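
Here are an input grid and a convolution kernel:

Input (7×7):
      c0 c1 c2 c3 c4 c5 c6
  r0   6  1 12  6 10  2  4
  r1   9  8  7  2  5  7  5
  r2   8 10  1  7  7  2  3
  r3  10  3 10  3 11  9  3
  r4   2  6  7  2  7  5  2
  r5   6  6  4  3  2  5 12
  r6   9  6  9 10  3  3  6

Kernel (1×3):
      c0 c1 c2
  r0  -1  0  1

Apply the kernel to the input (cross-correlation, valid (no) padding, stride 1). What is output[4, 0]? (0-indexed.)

5

The receptive field on the input at this output position is [2 6 7]. Elementwise product with the kernel and sum: 2·-1 + 7·1.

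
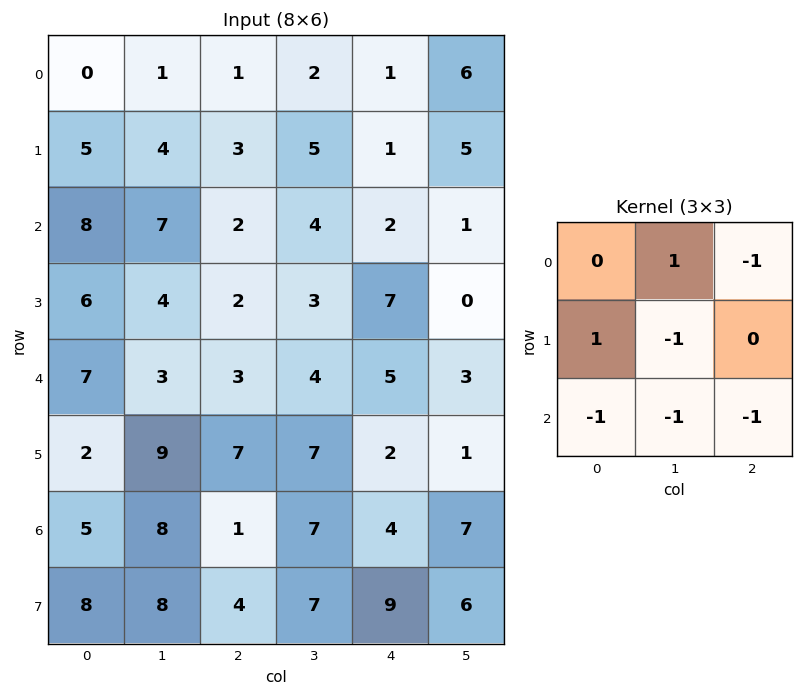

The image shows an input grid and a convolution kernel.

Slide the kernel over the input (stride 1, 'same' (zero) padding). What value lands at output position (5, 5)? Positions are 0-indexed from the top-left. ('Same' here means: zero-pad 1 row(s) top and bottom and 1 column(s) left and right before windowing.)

The receptive field on the zero-padded input at this output position is [5 3 0 / 2 1 0 / 4 7 0]. Elementwise product with the kernel and sum: 3·1 + 0·-1 + 2·1 + 1·-1 + 4·-1 + 7·-1 + 0·-1.

-7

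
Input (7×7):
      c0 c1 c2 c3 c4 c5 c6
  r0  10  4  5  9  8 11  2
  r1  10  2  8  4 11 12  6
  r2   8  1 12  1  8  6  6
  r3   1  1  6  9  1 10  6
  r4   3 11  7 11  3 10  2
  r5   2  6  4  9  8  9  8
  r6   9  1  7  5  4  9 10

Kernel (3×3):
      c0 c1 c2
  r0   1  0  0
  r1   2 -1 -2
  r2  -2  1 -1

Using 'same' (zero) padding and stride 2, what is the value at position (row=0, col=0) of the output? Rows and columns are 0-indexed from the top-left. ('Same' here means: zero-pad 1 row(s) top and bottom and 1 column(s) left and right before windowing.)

-10

The receptive field on the zero-padded input at this output position is [0 0 0 / 0 10 4 / 0 10 2]. Elementwise product with the kernel and sum: 0·1 + 0·2 + 10·-1 + 4·-2 + 0·-2 + 10·1 + 2·-1.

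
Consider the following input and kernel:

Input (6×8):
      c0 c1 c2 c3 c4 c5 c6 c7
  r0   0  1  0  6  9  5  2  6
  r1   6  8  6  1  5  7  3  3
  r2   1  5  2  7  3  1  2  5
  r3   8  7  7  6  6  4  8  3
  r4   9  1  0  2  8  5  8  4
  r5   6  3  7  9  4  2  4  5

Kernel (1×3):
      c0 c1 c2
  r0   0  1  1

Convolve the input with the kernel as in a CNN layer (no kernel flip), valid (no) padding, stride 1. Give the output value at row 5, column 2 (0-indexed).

The receptive field on the input at this output position is [7 9 4]. Elementwise product with the kernel and sum: 9·1 + 4·1.

13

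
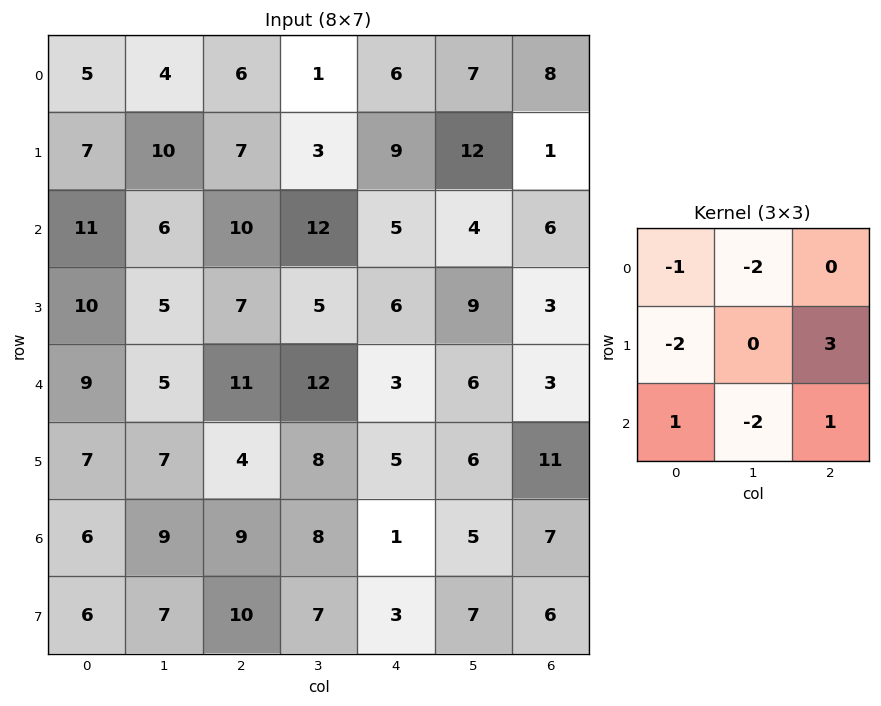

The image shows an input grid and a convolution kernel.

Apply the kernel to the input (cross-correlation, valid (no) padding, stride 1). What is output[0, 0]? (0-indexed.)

The receptive field on the input at this output position is [5 4 6 / 7 10 7 / 11 6 10]. Elementwise product with the kernel and sum: 5·-1 + 4·-2 + 7·-2 + 7·3 + 11·1 + 6·-2 + 10·1.

3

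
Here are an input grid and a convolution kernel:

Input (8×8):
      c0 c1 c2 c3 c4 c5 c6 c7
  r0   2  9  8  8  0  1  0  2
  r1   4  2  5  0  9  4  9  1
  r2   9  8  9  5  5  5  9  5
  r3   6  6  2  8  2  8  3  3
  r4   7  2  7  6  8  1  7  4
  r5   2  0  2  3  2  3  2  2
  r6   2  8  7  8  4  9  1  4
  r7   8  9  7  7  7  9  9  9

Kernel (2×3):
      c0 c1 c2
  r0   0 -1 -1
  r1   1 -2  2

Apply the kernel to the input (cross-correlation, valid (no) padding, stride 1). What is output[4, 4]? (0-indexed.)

-8

The receptive field on the input at this output position is [8 1 7 / 2 3 2]. Elementwise product with the kernel and sum: 1·-1 + 7·-1 + 2·1 + 3·-2 + 2·2.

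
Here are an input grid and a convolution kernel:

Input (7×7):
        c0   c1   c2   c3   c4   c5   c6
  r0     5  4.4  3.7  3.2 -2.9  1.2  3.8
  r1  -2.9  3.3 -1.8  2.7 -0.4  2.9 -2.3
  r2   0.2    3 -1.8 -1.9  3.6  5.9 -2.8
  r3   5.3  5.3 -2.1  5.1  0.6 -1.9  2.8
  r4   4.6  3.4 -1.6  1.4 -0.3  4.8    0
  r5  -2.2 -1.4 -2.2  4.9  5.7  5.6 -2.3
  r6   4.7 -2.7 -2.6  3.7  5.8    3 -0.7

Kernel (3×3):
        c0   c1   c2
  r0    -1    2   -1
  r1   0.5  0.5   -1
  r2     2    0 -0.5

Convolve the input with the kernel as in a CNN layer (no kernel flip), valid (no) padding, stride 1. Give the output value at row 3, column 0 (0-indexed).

9.7

The receptive field on the input at this output position is [5.3 5.3 -2.1 / 4.6 3.4 -1.6 / -2.2 -1.4 -2.2]. Elementwise product with the kernel and sum: 5.3·-1 + 5.3·2 + -2.1·-1 + 4.6·0.5 + 3.4·0.5 + -1.6·-1 + -2.2·2 + -2.2·-0.5.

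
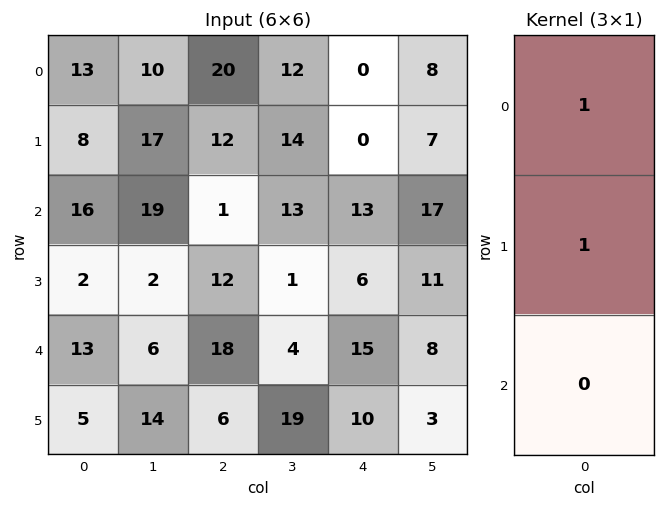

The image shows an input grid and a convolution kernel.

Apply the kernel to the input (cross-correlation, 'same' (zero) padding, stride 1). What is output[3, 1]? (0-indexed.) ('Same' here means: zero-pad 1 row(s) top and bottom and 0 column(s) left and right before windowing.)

21

The receptive field on the zero-padded input at this output position is [19 / 2 / 6]. Elementwise product with the kernel and sum: 19·1 + 2·1.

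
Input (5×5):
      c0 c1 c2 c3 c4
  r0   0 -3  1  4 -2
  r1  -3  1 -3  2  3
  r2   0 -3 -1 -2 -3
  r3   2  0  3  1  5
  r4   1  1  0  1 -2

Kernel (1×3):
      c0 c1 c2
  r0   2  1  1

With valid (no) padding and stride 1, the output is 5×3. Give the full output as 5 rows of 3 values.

Output[0,0]: The receptive field on the input at this output position is [0 -3 1]. Elementwise product with the kernel and sum: 0·2 + -3·1 + 1·1.
Output[0,1]: The receptive field on the input at this output position is [-3 1 4]. Elementwise product with the kernel and sum: -3·2 + 1·1 + 4·1.

-2 -1 4
-8 1 -1
-4 -9 -7
7 4 12
3 3 -1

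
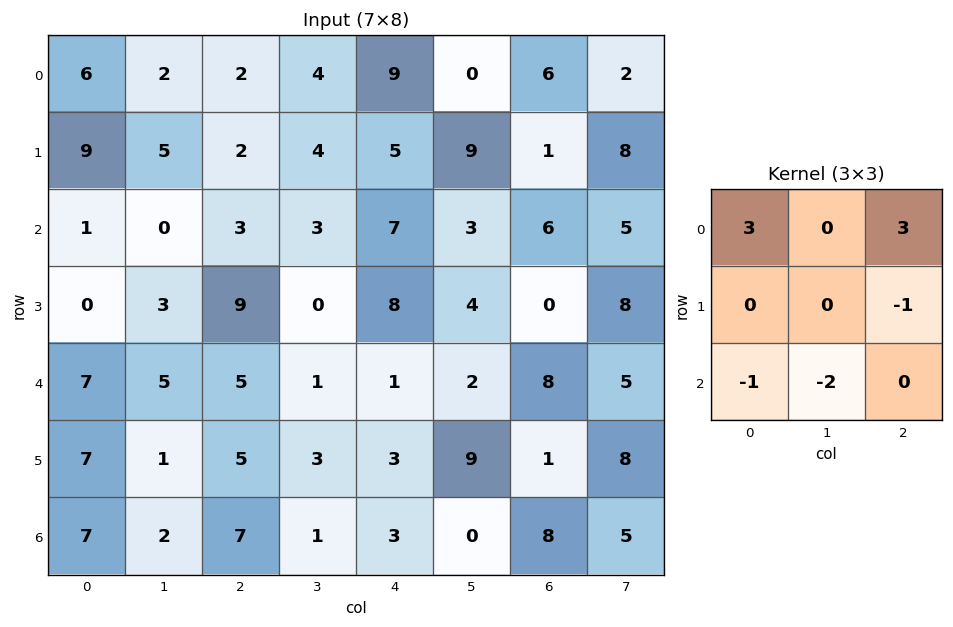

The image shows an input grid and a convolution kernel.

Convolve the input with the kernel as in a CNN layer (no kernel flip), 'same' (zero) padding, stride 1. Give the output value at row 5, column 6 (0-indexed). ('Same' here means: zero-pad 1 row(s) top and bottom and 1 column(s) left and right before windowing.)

-3

The receptive field on the zero-padded input at this output position is [2 8 5 / 9 1 8 / 0 8 5]. Elementwise product with the kernel and sum: 2·3 + 5·3 + 8·-1 + 0·-1 + 8·-2.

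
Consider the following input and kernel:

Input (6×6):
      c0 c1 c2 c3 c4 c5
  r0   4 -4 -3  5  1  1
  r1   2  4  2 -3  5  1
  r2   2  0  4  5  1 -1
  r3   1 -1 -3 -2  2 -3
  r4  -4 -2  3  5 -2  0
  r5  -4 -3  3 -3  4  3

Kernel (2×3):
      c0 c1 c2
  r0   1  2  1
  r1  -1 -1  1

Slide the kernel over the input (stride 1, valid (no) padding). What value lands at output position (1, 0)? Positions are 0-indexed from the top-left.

14

The receptive field on the input at this output position is [2 4 2 / 2 0 4]. Elementwise product with the kernel and sum: 2·1 + 4·2 + 2·1 + 2·-1 + 0·-1 + 4·1.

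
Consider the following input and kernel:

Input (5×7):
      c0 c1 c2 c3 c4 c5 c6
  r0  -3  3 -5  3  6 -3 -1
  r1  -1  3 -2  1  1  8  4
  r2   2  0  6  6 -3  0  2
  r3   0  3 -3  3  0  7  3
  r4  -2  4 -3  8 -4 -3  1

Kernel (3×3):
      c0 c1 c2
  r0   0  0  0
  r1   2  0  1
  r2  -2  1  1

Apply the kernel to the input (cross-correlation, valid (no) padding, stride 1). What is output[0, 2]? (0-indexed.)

-12

The receptive field on the input at this output position is [-5 3 6 / -2 1 1 / 6 6 -3]. Elementwise product with the kernel and sum: -2·2 + 1·1 + 6·-2 + 6·1 + -3·1.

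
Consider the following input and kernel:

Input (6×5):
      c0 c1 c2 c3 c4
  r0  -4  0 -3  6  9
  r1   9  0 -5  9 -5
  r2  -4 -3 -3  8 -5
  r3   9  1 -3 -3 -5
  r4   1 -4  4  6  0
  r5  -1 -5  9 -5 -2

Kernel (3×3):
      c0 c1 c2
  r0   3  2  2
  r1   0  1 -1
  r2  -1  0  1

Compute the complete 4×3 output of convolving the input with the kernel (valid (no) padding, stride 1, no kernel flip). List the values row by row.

Output[0,0]: The receptive field on the input at this output position is [-4 0 -3 / 9 0 -5 / -4 -3 -3]. Elementwise product with the kernel and sum: -4·3 + 0·2 + -3·2 + 0·1 + -5·-1 + -4·-1 + -3·1.
Output[0,1]: The receptive field on the input at this output position is [0 -3 6 / 0 -5 9 / -3 -3 8]. Elementwise product with the kernel and sum: 0·3 + -3·2 + 6·2 + -5·1 + 9·-1 + -3·-1 + 8·1.

-12 3 33
5 -7 4
-17 11 -5
25 -11 -30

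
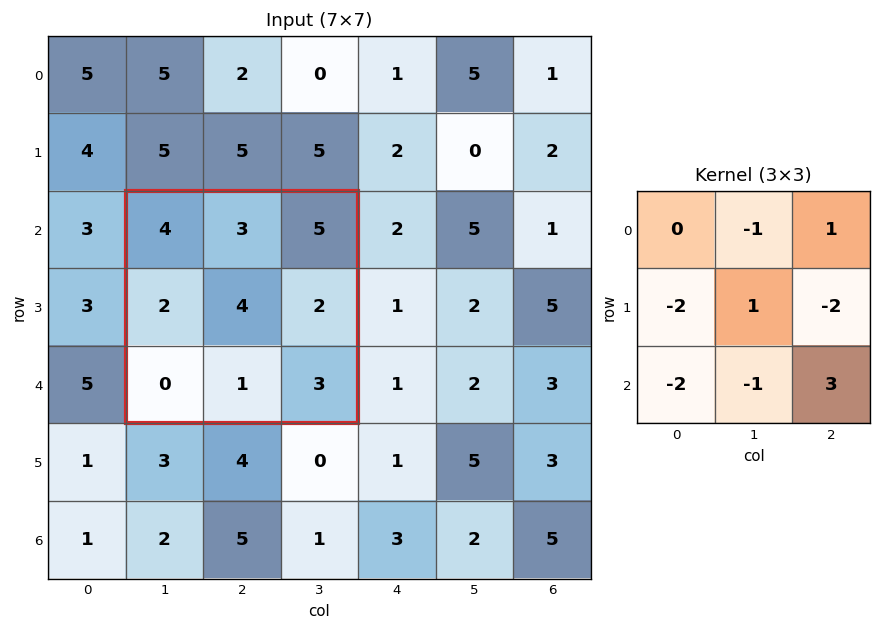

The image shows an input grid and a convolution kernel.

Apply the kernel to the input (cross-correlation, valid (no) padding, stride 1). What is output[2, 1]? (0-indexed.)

6

The receptive field on the input at this output position is [4 3 5 / 2 4 2 / 0 1 3]. Elementwise product with the kernel and sum: 3·-1 + 5·1 + 2·-2 + 4·1 + 2·-2 + 0·-2 + 1·-1 + 3·3.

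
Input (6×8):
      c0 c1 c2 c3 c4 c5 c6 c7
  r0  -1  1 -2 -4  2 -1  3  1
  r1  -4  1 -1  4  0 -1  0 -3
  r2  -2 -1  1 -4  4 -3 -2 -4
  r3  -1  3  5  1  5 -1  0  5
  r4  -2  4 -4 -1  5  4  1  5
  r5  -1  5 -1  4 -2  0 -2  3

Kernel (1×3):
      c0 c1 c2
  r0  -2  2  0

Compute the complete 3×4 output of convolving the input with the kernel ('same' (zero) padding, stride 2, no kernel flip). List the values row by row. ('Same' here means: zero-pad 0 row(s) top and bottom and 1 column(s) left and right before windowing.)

Output[0,0]: The receptive field on the zero-padded input at this output position is [0 -1 1]. Elementwise product with the kernel and sum: 0·-2 + -1·2.

-2 -6 12 8
-4 4 16 2
-4 -16 12 -6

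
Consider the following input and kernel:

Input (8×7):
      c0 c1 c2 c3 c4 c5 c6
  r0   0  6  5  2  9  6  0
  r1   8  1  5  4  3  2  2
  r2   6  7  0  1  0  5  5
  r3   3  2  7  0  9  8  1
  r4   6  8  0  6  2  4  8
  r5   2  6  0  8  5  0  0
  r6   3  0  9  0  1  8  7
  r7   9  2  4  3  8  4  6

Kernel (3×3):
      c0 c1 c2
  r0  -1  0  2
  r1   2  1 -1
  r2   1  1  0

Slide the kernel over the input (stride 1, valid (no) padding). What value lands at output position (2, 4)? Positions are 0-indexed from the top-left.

The receptive field on the input at this output position is [0 5 5 / 9 8 1 / 2 4 8]. Elementwise product with the kernel and sum: 0·-1 + 5·2 + 9·2 + 8·1 + 1·-1 + 2·1 + 4·1.

41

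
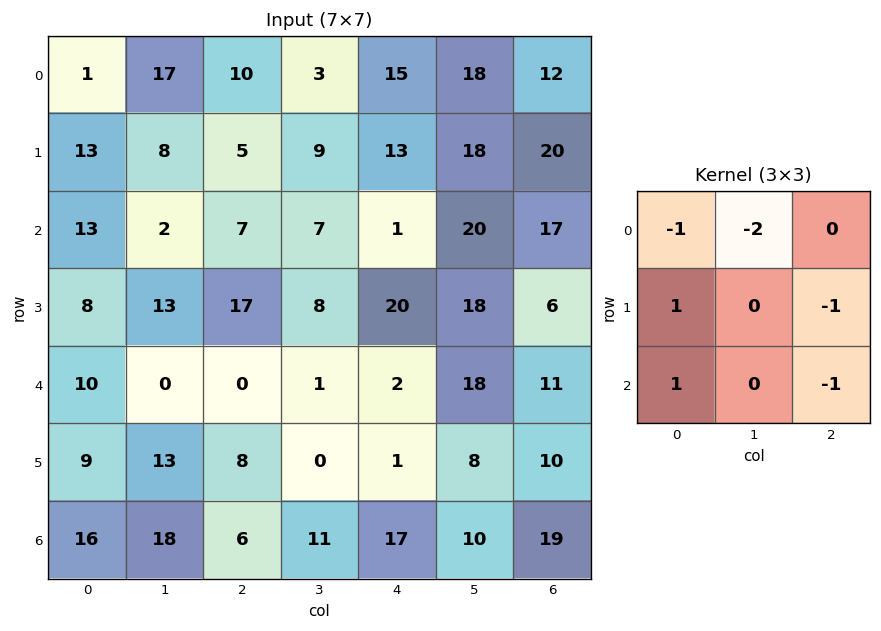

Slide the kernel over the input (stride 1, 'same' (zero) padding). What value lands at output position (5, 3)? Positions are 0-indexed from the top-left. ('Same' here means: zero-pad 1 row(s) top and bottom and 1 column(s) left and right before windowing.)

The receptive field on the zero-padded input at this output position is [0 1 2 / 8 0 1 / 6 11 17]. Elementwise product with the kernel and sum: 0·-1 + 1·-2 + 8·1 + 1·-1 + 6·1 + 17·-1.

-6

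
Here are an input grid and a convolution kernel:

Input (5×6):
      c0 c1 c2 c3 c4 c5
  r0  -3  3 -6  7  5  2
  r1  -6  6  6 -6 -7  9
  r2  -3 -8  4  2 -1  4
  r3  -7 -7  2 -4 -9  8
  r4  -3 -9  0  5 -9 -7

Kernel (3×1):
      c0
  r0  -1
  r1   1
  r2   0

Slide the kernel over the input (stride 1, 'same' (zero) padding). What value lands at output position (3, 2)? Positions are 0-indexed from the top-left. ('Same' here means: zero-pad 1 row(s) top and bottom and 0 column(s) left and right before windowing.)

The receptive field on the zero-padded input at this output position is [4 / 2 / 0]. Elementwise product with the kernel and sum: 4·-1 + 2·1.

-2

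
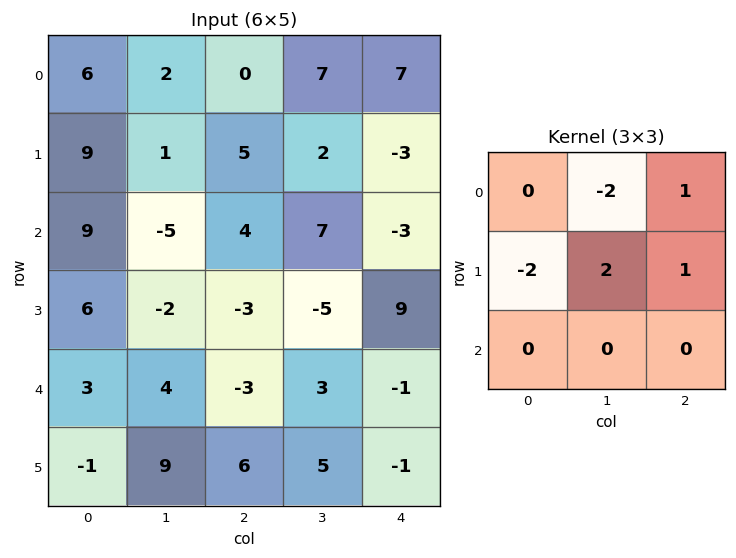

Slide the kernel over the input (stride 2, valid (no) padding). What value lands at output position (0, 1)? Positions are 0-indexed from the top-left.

The receptive field on the input at this output position is [0 7 7 / 5 2 -3 / 4 7 -3]. Elementwise product with the kernel and sum: 7·-2 + 7·1 + 5·-2 + 2·2 + -3·1.

-16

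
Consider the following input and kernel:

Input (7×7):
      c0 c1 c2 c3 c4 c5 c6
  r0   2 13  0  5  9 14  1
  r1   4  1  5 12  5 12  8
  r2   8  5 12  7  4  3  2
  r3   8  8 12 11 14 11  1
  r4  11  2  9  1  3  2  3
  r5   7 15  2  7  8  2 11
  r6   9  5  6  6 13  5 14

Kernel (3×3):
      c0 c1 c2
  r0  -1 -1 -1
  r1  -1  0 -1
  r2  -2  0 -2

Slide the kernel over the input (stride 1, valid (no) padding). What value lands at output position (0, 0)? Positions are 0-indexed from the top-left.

The receptive field on the input at this output position is [2 13 0 / 4 1 5 / 8 5 12]. Elementwise product with the kernel and sum: 2·-1 + 13·-1 + 0·-1 + 4·-1 + 5·-1 + 8·-2 + 12·-2.

-64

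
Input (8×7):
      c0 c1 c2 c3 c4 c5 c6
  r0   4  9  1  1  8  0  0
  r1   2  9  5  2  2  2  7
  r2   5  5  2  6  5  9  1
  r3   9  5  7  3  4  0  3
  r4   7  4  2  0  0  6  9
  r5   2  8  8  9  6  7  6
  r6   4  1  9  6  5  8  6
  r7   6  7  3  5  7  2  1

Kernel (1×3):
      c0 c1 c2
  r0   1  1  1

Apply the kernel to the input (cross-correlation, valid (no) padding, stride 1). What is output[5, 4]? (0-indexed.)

19

The receptive field on the input at this output position is [6 7 6]. Elementwise product with the kernel and sum: 6·1 + 7·1 + 6·1.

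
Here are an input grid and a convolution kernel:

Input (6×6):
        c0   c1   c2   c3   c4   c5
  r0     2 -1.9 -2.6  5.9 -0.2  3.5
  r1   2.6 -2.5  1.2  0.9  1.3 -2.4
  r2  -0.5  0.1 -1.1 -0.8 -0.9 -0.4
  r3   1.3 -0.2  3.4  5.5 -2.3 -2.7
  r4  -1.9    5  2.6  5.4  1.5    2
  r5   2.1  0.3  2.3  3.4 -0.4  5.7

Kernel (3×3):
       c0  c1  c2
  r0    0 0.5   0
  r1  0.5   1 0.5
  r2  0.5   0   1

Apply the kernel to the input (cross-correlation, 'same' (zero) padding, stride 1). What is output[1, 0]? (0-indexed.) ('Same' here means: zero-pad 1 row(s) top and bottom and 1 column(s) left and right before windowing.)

The receptive field on the zero-padded input at this output position is [0 2 -1.9 / 0 2.6 -2.5 / 0 -0.5 0.1]. Elementwise product with the kernel and sum: 2·0.5 + 0·0.5 + 2.6·1 + -2.5·0.5 + 0·0.5 + 0.1·1.

2.45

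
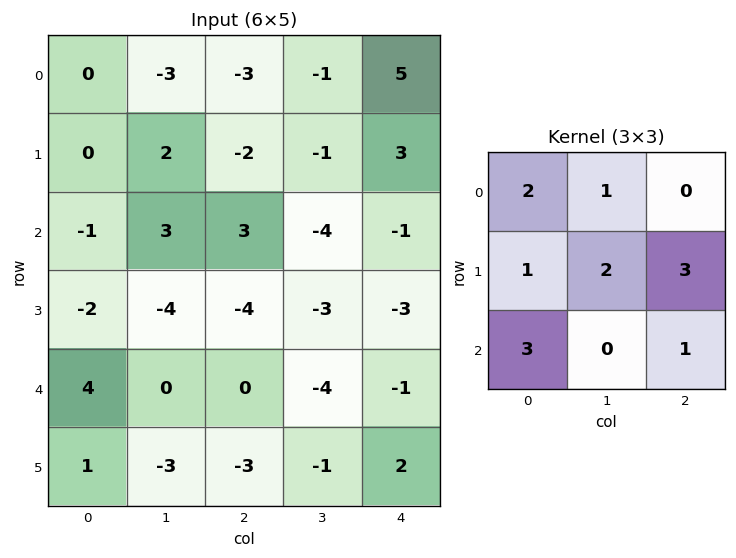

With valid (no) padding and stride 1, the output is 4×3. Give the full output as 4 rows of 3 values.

Output[0,0]: The receptive field on the input at this output position is [0 -3 -3 / 0 2 -2 / -1 3 3]. Elementwise product with the kernel and sum: 0·2 + -3·1 + 0·1 + 2·2 + -2·3 + -1·3 + 3·1.

-5 -9 6
6 -16 -28
-9 -16 -18
-4 -34 -29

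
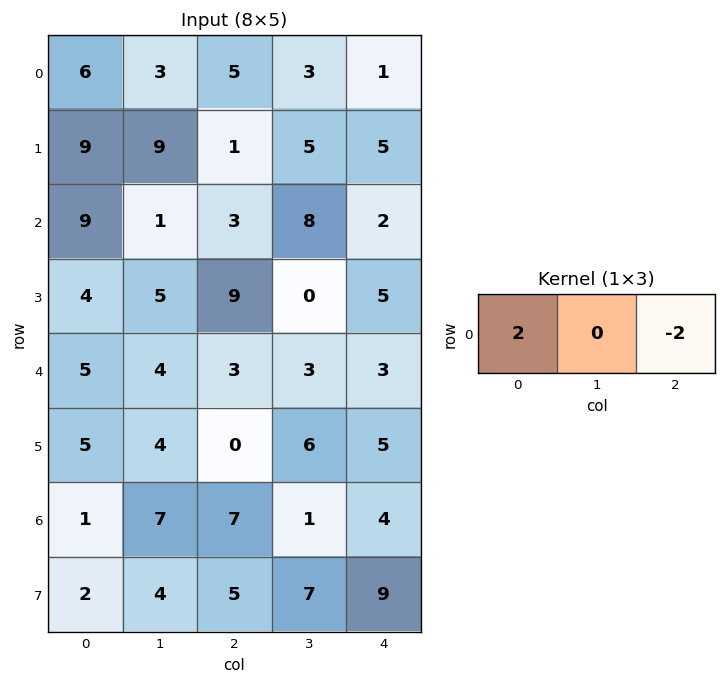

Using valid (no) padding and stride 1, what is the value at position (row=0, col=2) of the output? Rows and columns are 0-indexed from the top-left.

8

The receptive field on the input at this output position is [5 3 1]. Elementwise product with the kernel and sum: 5·2 + 1·-2.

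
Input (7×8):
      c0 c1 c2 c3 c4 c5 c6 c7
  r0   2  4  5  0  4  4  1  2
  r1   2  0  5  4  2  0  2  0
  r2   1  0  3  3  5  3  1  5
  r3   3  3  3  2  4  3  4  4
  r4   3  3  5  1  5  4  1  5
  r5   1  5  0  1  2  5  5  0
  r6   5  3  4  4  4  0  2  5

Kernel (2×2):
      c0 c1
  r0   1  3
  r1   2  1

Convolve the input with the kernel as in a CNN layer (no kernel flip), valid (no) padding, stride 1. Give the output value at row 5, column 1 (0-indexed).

15

The receptive field on the input at this output position is [5 0 / 3 4]. Elementwise product with the kernel and sum: 5·1 + 0·3 + 3·2 + 4·1.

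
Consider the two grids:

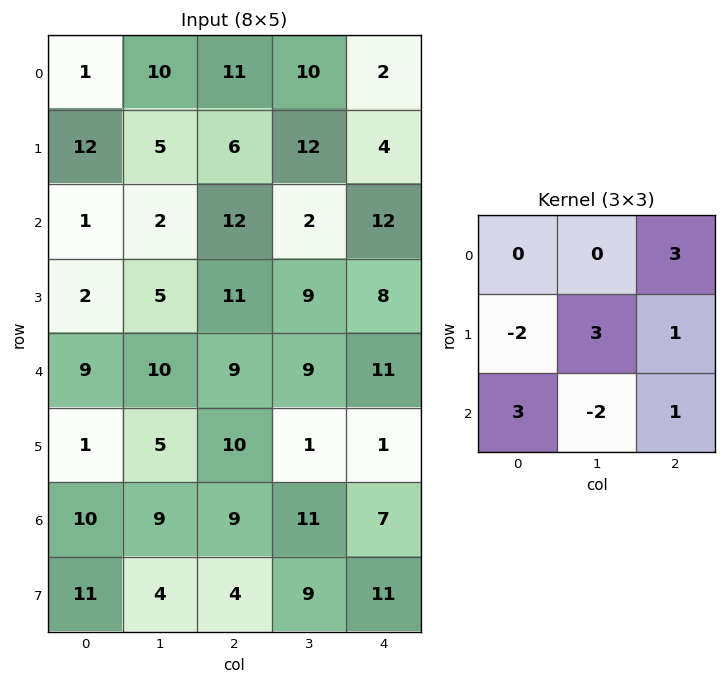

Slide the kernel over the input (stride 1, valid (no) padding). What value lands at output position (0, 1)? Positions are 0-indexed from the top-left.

34

The receptive field on the input at this output position is [10 11 10 / 5 6 12 / 2 12 2]. Elementwise product with the kernel and sum: 10·3 + 5·-2 + 6·3 + 12·1 + 2·3 + 12·-2 + 2·1.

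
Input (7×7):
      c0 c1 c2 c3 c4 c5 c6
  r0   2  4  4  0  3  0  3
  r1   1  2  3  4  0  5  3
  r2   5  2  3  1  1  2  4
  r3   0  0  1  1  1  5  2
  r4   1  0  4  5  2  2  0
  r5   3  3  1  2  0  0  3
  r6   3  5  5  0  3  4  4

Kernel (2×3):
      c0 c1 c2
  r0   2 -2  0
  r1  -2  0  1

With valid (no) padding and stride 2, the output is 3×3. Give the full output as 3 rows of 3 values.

Output[0,0]: The receptive field on the input at this output position is [2 4 4 / 1 2 3]. Elementwise product with the kernel and sum: 2·2 + 4·-2 + 1·-2 + 3·1.

-3 2 9
7 3 -2
-3 -4 3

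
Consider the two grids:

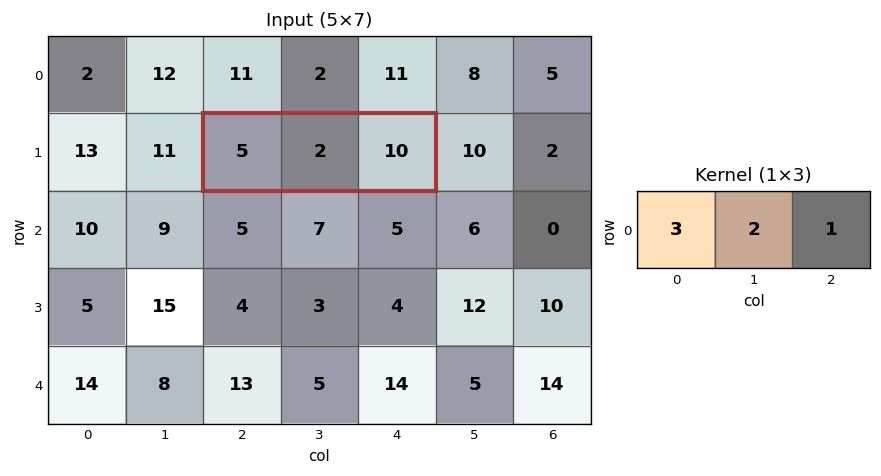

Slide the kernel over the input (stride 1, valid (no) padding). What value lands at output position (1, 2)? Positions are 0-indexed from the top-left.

The receptive field on the input at this output position is [5 2 10]. Elementwise product with the kernel and sum: 5·3 + 2·2 + 10·1.

29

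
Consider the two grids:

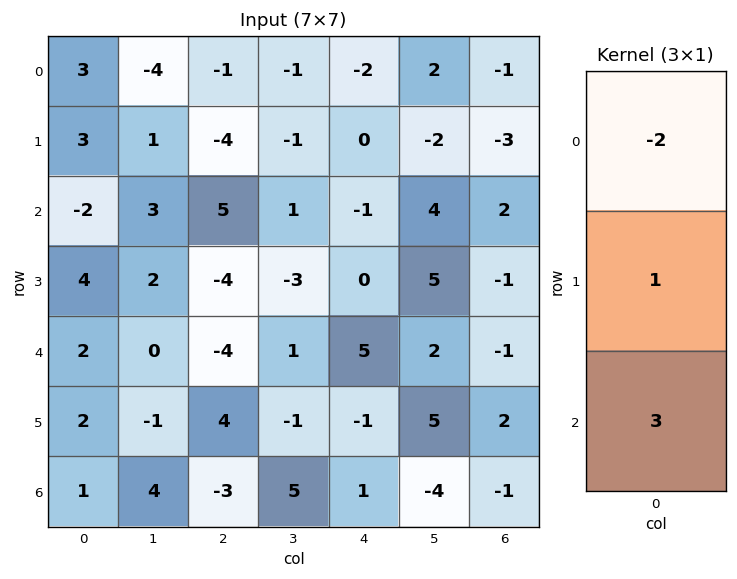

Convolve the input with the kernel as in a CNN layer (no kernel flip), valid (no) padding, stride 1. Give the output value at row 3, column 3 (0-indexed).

The receptive field on the input at this output position is [-3 / 1 / -1]. Elementwise product with the kernel and sum: -3·-2 + 1·1 + -1·3.

4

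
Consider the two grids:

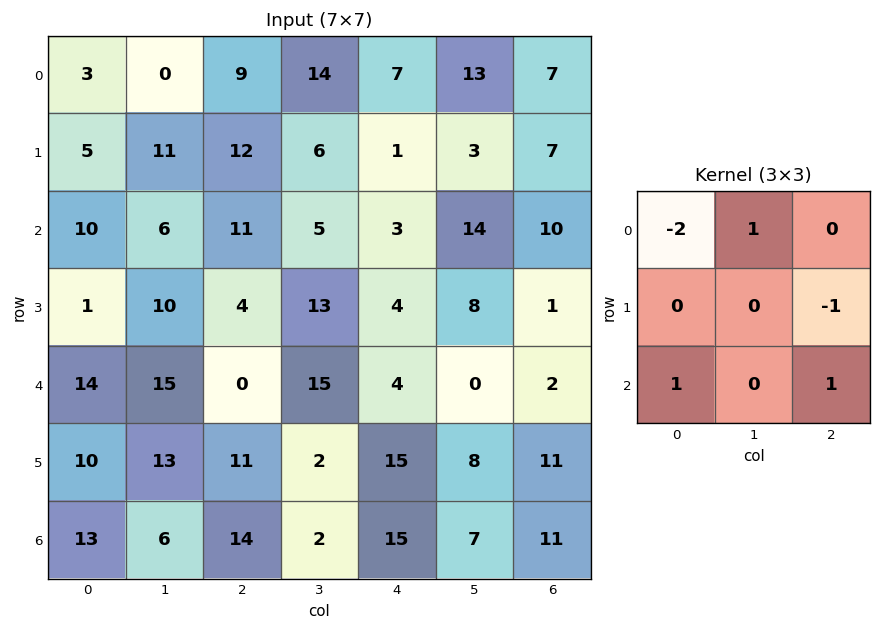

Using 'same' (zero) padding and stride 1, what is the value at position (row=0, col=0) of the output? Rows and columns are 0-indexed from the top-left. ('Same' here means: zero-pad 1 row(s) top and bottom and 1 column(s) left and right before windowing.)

11

The receptive field on the zero-padded input at this output position is [0 0 0 / 0 3 0 / 0 5 11]. Elementwise product with the kernel and sum: 0·-2 + 0·1 + 0·-1 + 0·1 + 11·1.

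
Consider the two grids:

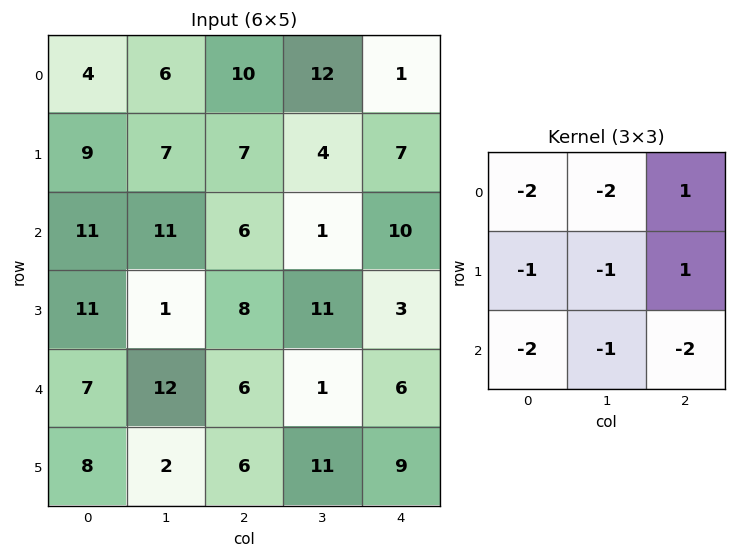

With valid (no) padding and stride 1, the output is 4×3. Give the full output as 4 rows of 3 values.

-64 -60 -80
-80 -72 -45
-80 -63 -45
-59 -56 -77

Output[0,0]: The receptive field on the input at this output position is [4 6 10 / 9 7 7 / 11 11 6]. Elementwise product with the kernel and sum: 4·-2 + 6·-2 + 10·1 + 9·-1 + 7·-1 + 7·1 + 11·-2 + 11·-1 + 6·-2.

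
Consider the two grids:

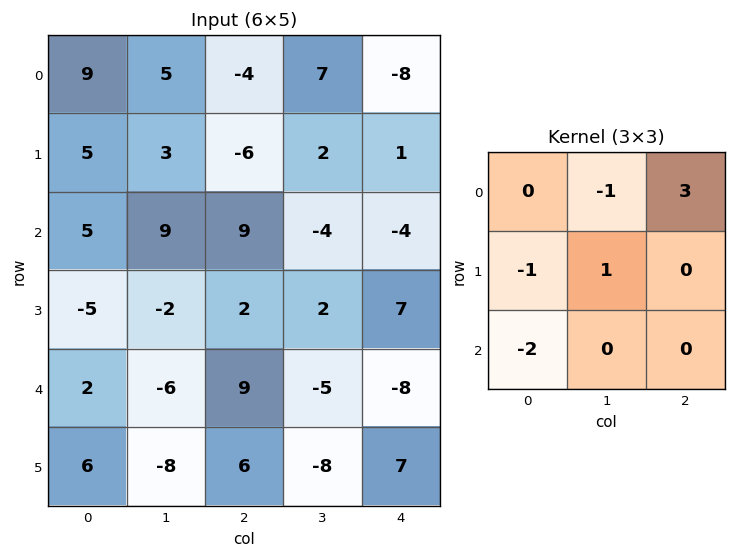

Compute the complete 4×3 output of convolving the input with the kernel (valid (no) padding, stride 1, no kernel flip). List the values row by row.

Output[0,0]: The receptive field on the input at this output position is [9 5 -4 / 5 3 -6 / 5 9 9]. Elementwise product with the kernel and sum: 5·-1 + -4·3 + 5·-1 + 3·1 + 5·-2.
Output[0,1]: The receptive field on the input at this output position is [5 -4 7 / 3 -6 2 / 9 9 -4]. Elementwise product with the kernel and sum: -4·-1 + 7·3 + 3·-1 + -6·1 + 9·-2.

-29 -2 -41
-7 16 -16
17 -5 -26
-12 35 -7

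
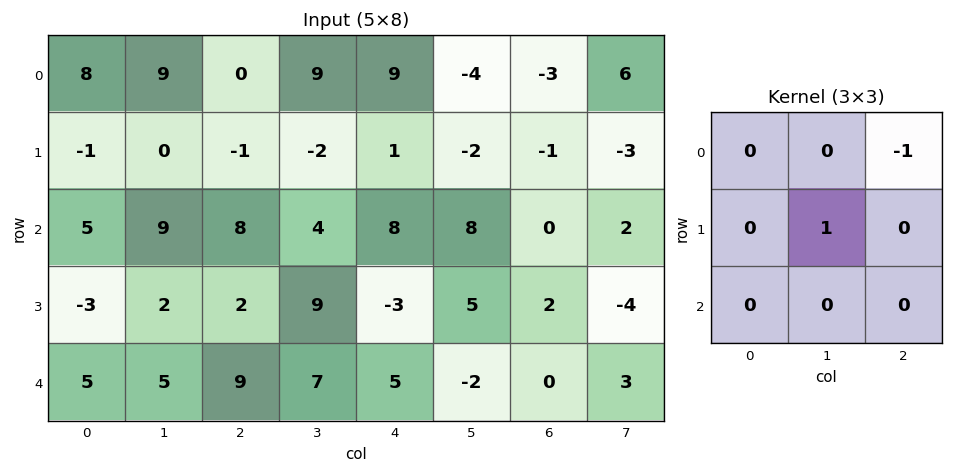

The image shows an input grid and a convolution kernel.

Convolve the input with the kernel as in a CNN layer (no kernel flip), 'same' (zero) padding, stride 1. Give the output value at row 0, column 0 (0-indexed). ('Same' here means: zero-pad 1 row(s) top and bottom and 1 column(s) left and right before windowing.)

The receptive field on the zero-padded input at this output position is [0 0 0 / 0 8 9 / 0 -1 0]. Elementwise product with the kernel and sum: 0·-1 + 8·1.

8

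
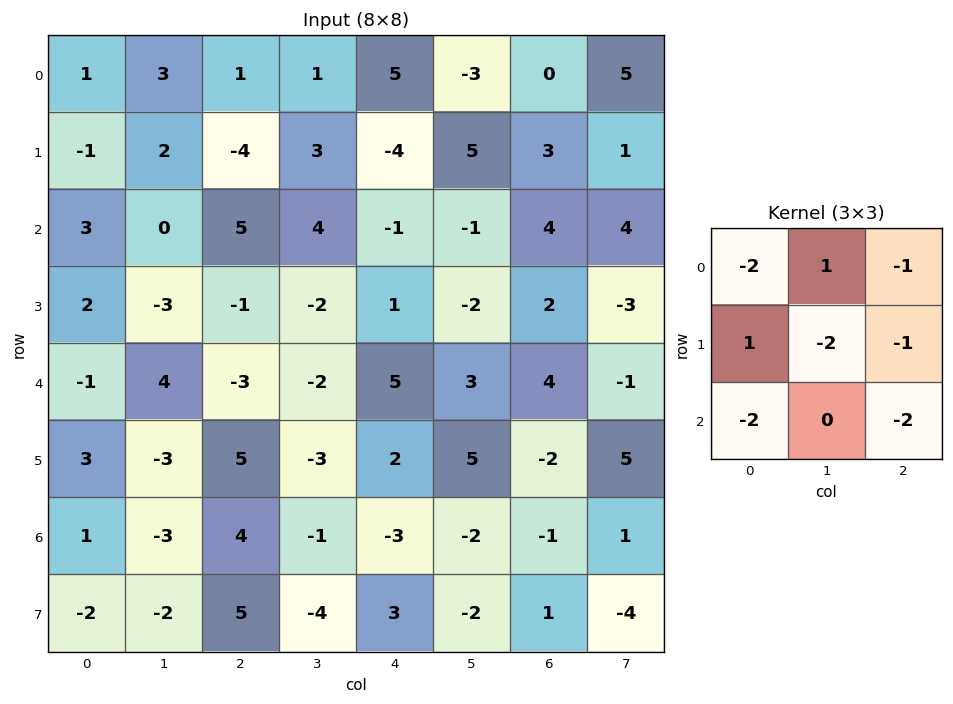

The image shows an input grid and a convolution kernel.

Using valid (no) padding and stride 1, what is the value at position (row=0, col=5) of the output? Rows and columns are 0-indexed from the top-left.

-7

The receptive field on the input at this output position is [-3 0 5 / 5 3 1 / -1 4 4]. Elementwise product with the kernel and sum: -3·-2 + 0·1 + 5·-1 + 5·1 + 3·-2 + 1·-1 + -1·-2 + 4·-2.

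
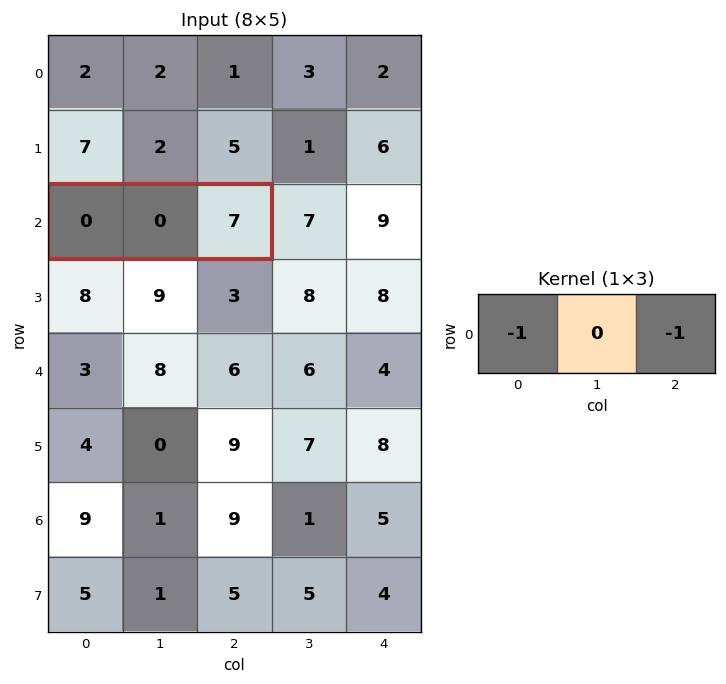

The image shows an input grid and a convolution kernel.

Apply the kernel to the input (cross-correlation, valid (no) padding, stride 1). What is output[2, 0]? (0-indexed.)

The receptive field on the input at this output position is [0 0 7]. Elementwise product with the kernel and sum: 0·-1 + 7·-1.

-7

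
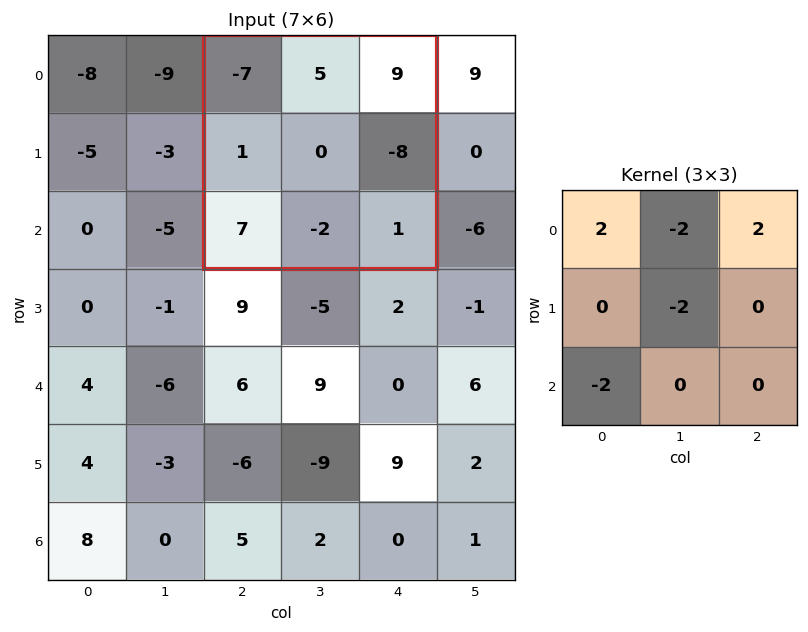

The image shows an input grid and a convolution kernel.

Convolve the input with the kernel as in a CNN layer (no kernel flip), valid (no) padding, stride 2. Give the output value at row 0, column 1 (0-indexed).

The receptive field on the input at this output position is [-7 5 9 / 1 0 -8 / 7 -2 1]. Elementwise product with the kernel and sum: -7·2 + 5·-2 + 9·2 + 0·-2 + 7·-2.

-20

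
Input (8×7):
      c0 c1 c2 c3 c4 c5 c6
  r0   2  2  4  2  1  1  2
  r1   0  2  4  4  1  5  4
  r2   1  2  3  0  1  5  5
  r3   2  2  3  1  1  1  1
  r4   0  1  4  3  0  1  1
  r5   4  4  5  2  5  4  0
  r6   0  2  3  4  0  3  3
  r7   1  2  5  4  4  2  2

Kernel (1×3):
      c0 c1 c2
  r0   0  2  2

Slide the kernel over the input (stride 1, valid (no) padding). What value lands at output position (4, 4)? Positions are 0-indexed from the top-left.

The receptive field on the input at this output position is [0 1 1]. Elementwise product with the kernel and sum: 1·2 + 1·2.

4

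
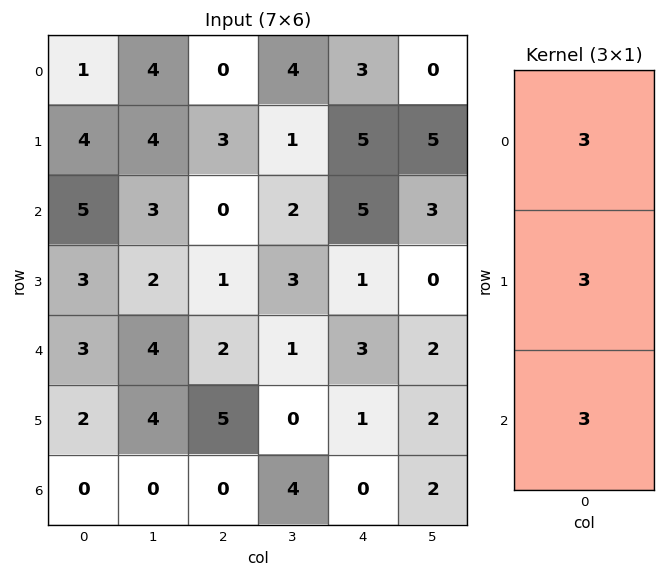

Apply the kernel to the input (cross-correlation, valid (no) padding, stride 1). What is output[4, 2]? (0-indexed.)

The receptive field on the input at this output position is [2 / 5 / 0]. Elementwise product with the kernel and sum: 2·3 + 5·3 + 0·3.

21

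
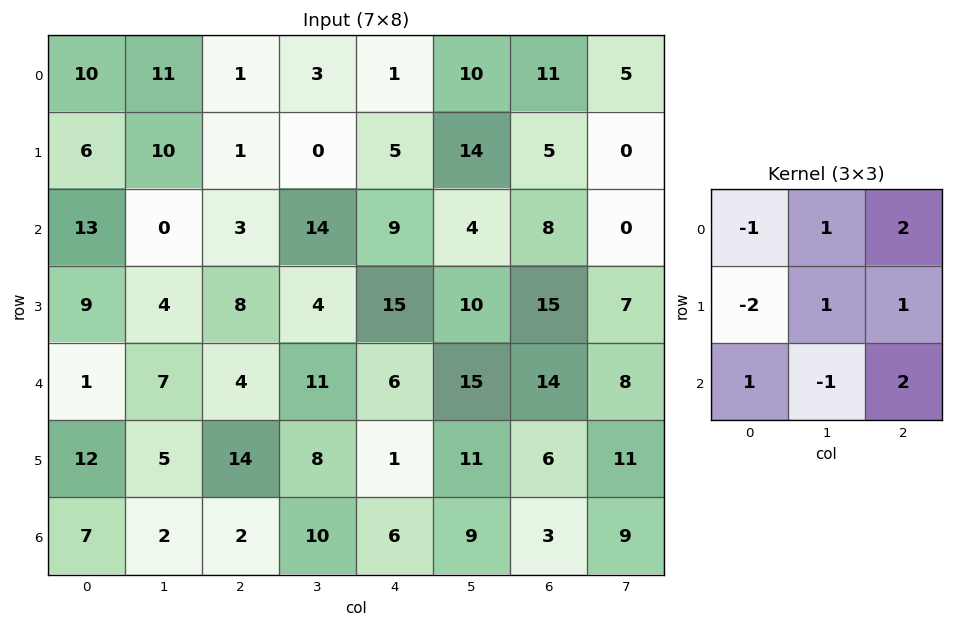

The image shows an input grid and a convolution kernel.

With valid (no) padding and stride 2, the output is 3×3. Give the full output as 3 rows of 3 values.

Output[0,0]: The receptive field on the input at this output position is [10 11 1 / 6 10 1 / 13 0 3]. Elementwise product with the kernel and sum: 10·-1 + 11·1 + 1·2 + 6·-2 + 10·1 + 1·1 + 13·1 + 0·-1 + 3·2.
Output[0,1]: The receptive field on the input at this output position is [1 3 1 / 1 0 5 / 3 14 9]. Elementwise product with the kernel and sum: 1·-1 + 3·1 + 1·2 + 1·-2 + 0·1 + 5·1 + 3·1 + 14·-1 + 9·2.

21 14 61
-11 37 25
18 4 55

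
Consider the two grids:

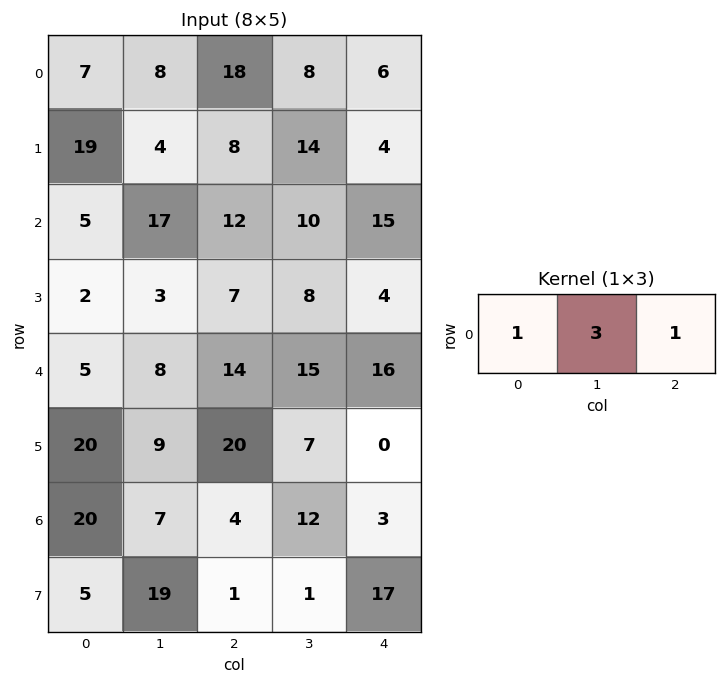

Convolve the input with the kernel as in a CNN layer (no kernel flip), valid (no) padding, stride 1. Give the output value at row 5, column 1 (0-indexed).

The receptive field on the input at this output position is [9 20 7]. Elementwise product with the kernel and sum: 9·1 + 20·3 + 7·1.

76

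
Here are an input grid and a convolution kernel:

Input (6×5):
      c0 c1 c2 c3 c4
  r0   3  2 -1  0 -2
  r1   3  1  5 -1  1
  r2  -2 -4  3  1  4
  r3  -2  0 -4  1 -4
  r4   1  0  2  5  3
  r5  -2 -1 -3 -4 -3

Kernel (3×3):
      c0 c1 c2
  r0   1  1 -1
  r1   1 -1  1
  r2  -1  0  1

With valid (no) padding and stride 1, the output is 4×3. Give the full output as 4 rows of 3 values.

Output[0,0]: The receptive field on the input at this output position is [3 2 -1 / 3 1 5 / -2 -4 3]. Elementwise product with the kernel and sum: 3·1 + 2·1 + -1·-1 + 3·1 + 1·-1 + 5·1 + -2·-1 + 3·1.

18 1 9
2 2 9
-14 8 -8
4 -5 1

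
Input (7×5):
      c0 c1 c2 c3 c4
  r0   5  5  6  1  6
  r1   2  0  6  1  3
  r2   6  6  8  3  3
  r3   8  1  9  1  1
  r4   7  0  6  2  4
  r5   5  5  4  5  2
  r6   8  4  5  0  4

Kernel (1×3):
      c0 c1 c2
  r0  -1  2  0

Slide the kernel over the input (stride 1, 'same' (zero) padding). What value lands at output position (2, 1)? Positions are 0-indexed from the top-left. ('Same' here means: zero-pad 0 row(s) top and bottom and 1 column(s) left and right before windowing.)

The receptive field on the zero-padded input at this output position is [6 6 8]. Elementwise product with the kernel and sum: 6·-1 + 6·2.

6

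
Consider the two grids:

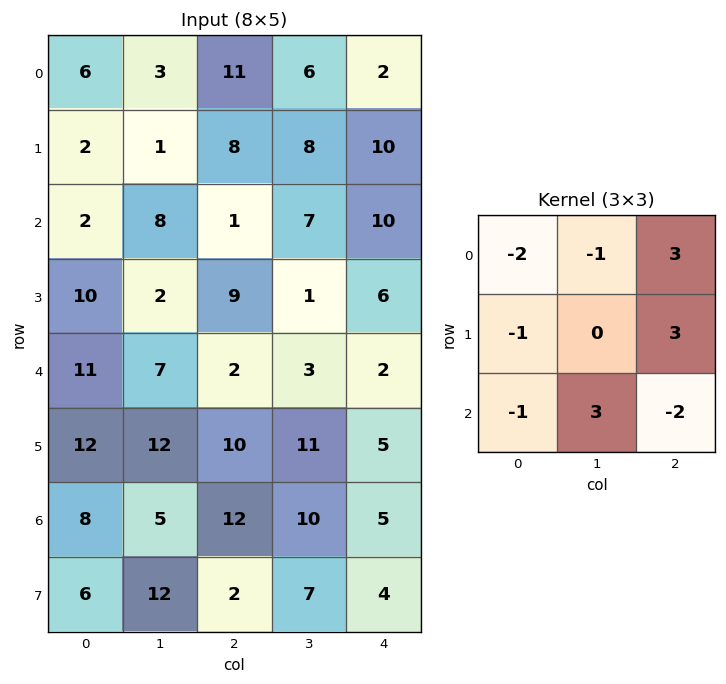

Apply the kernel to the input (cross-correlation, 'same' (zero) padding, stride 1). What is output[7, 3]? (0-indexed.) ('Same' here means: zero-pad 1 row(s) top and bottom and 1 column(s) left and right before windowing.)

The receptive field on the zero-padded input at this output position is [12 10 5 / 2 7 4 / 0 0 0]. Elementwise product with the kernel and sum: 12·-2 + 10·-1 + 5·3 + 2·-1 + 4·3 + 0·-1 + 0·3 + 0·-2.

-9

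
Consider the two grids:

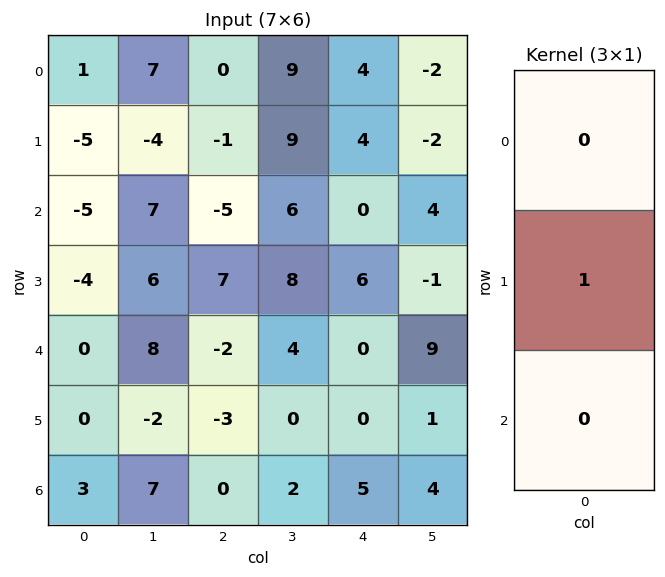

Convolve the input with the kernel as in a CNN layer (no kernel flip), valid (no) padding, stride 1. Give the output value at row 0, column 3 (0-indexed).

The receptive field on the input at this output position is [9 / 9 / 6]. Elementwise product with the kernel and sum: 9·1.

9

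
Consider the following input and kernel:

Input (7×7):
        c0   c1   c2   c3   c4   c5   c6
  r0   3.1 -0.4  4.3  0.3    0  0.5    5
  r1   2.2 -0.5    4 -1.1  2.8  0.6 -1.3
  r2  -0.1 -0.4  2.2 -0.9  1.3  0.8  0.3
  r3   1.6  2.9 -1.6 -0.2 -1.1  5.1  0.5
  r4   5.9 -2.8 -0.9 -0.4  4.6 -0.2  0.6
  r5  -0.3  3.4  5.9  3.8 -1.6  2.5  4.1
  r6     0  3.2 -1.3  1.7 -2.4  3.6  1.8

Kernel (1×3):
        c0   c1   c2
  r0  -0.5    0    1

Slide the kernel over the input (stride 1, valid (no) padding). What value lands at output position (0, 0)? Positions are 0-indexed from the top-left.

The receptive field on the input at this output position is [3.1 -0.4 4.3]. Elementwise product with the kernel and sum: 3.1·-0.5 + 4.3·1.

2.75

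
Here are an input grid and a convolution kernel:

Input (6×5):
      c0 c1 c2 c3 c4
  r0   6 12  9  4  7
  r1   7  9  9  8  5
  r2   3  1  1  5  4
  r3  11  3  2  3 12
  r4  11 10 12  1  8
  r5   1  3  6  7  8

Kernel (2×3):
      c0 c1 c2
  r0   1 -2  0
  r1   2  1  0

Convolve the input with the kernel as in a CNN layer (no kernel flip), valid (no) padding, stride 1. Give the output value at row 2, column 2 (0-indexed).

The receptive field on the input at this output position is [1 5 4 / 2 3 12]. Elementwise product with the kernel and sum: 1·1 + 5·-2 + 2·2 + 3·1.

-2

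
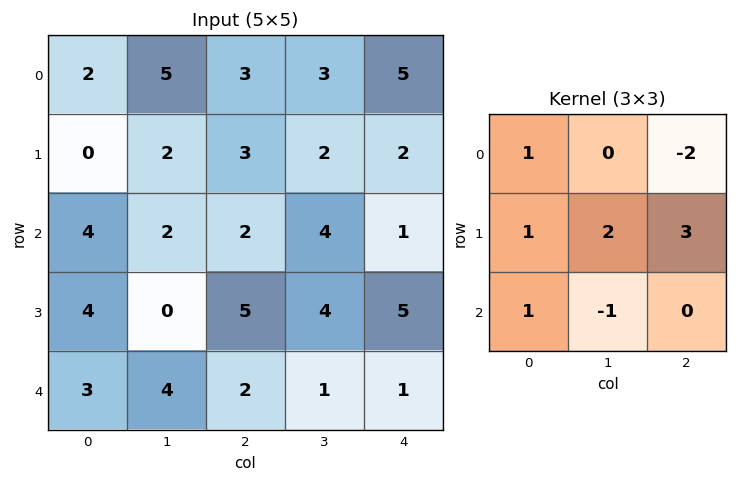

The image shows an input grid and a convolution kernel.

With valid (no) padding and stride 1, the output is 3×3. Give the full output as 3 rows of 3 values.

11 13 4
12 11 13
18 18 29

Output[0,0]: The receptive field on the input at this output position is [2 5 3 / 0 2 3 / 4 2 2]. Elementwise product with the kernel and sum: 2·1 + 3·-2 + 0·1 + 2·2 + 3·3 + 4·1 + 2·-1.
Output[0,1]: The receptive field on the input at this output position is [5 3 3 / 2 3 2 / 2 2 4]. Elementwise product with the kernel and sum: 5·1 + 3·-2 + 2·1 + 3·2 + 2·3 + 2·1 + 2·-1.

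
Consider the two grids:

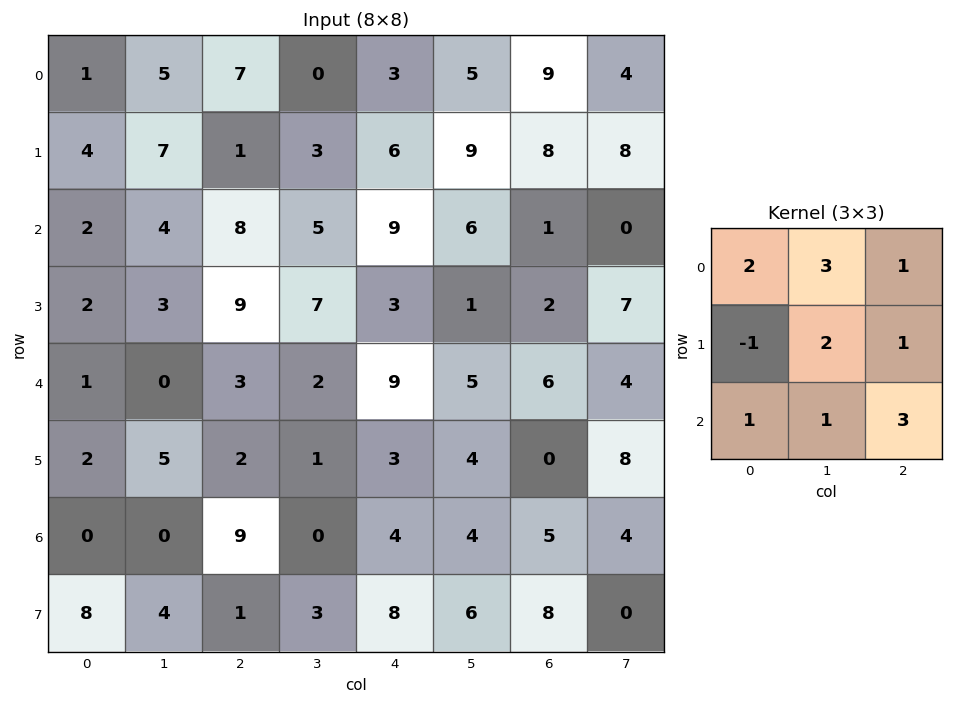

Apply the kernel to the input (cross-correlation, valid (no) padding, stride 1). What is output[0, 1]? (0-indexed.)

The receptive field on the input at this output position is [5 7 0 / 7 1 3 / 4 8 5]. Elementwise product with the kernel and sum: 5·2 + 7·3 + 0·1 + 7·-1 + 1·2 + 3·1 + 4·1 + 8·1 + 5·3.

56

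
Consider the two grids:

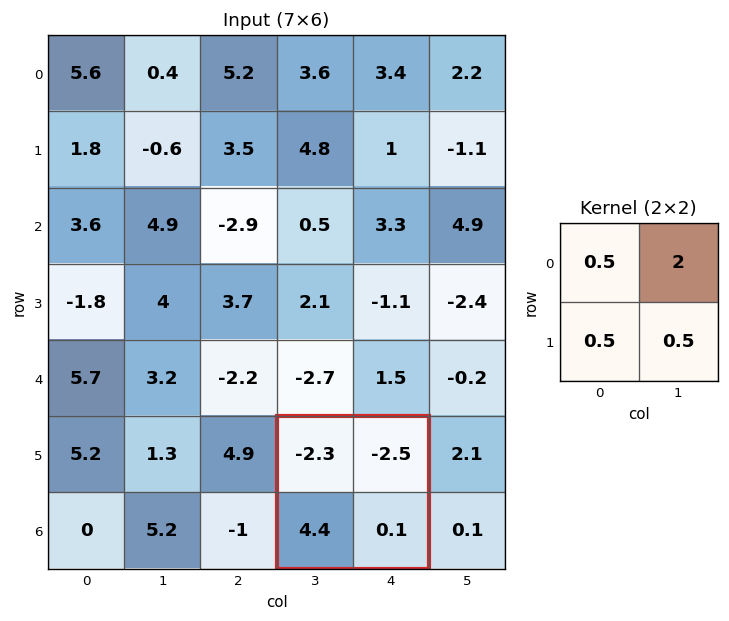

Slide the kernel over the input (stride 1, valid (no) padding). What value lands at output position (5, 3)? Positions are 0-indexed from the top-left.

The receptive field on the input at this output position is [-2.3 -2.5 / 4.4 0.1]. Elementwise product with the kernel and sum: -2.3·0.5 + -2.5·2 + 4.4·0.5 + 0.1·0.5.

-3.9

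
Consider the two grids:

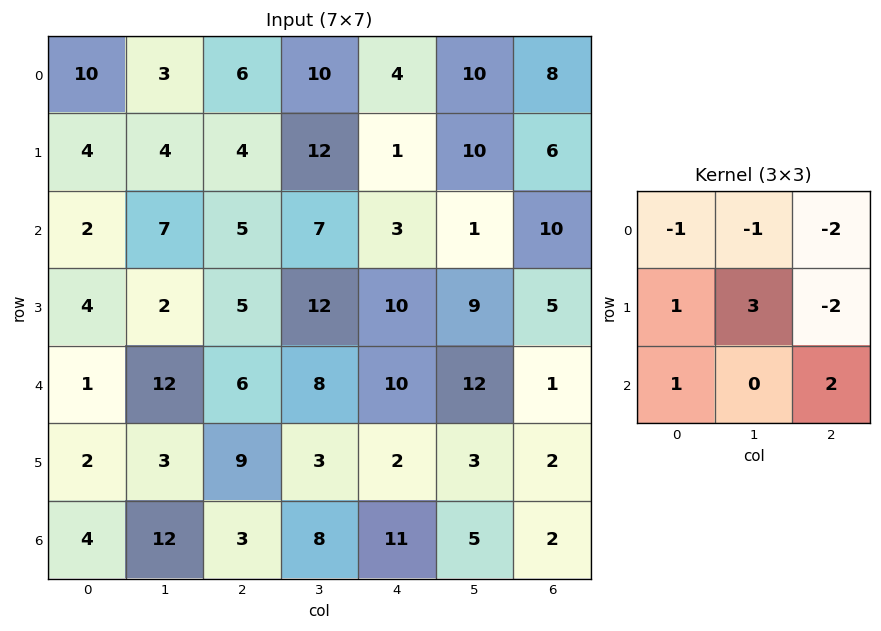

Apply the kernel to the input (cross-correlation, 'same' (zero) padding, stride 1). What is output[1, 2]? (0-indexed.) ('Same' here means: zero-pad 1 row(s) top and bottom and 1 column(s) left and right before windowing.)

The receptive field on the zero-padded input at this output position is [3 6 10 / 4 4 12 / 7 5 7]. Elementwise product with the kernel and sum: 3·-1 + 6·-1 + 10·-2 + 4·1 + 4·3 + 12·-2 + 7·1 + 7·2.

-16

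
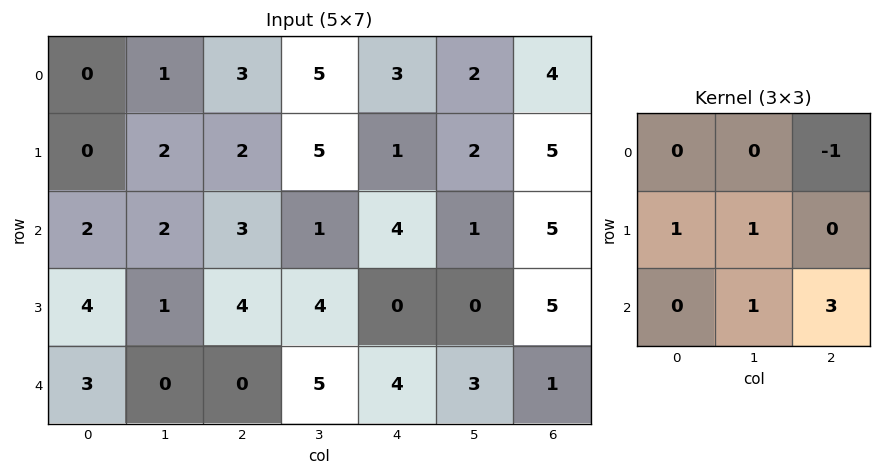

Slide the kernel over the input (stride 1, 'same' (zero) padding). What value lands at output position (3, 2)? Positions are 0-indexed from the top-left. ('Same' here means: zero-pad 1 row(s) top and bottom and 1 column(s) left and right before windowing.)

The receptive field on the zero-padded input at this output position is [2 3 1 / 1 4 4 / 0 0 5]. Elementwise product with the kernel and sum: 1·-1 + 1·1 + 4·1 + 0·1 + 5·3.

19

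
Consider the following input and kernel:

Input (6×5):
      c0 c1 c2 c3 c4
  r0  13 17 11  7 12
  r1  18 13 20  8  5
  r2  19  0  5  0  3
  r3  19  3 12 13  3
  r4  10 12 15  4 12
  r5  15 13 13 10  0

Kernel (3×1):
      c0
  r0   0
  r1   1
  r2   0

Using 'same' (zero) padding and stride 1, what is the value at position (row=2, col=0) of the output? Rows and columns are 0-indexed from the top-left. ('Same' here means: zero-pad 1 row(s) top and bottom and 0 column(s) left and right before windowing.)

19

The receptive field on the zero-padded input at this output position is [18 / 19 / 19]. Elementwise product with the kernel and sum: 19·1.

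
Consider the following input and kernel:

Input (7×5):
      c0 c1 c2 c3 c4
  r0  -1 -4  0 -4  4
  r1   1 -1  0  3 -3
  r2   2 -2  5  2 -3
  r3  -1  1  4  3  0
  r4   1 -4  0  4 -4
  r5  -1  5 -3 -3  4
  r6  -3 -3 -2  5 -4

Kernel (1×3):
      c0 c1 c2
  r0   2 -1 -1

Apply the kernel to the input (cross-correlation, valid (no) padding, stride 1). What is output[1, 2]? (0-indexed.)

0

The receptive field on the input at this output position is [0 3 -3]. Elementwise product with the kernel and sum: 0·2 + 3·-1 + -3·-1.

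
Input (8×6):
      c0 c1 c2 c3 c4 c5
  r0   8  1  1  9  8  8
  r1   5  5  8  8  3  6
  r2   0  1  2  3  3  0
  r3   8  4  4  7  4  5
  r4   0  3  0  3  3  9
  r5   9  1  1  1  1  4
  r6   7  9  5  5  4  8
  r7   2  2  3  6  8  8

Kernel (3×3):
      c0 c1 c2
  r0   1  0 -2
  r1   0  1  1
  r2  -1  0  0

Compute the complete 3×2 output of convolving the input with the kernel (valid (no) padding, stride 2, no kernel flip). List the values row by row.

19 -6
4 7
-5 -9

Output[0,0]: The receptive field on the input at this output position is [8 1 1 / 5 5 8 / 0 1 2]. Elementwise product with the kernel and sum: 8·1 + 1·-2 + 5·1 + 8·1 + 0·-1.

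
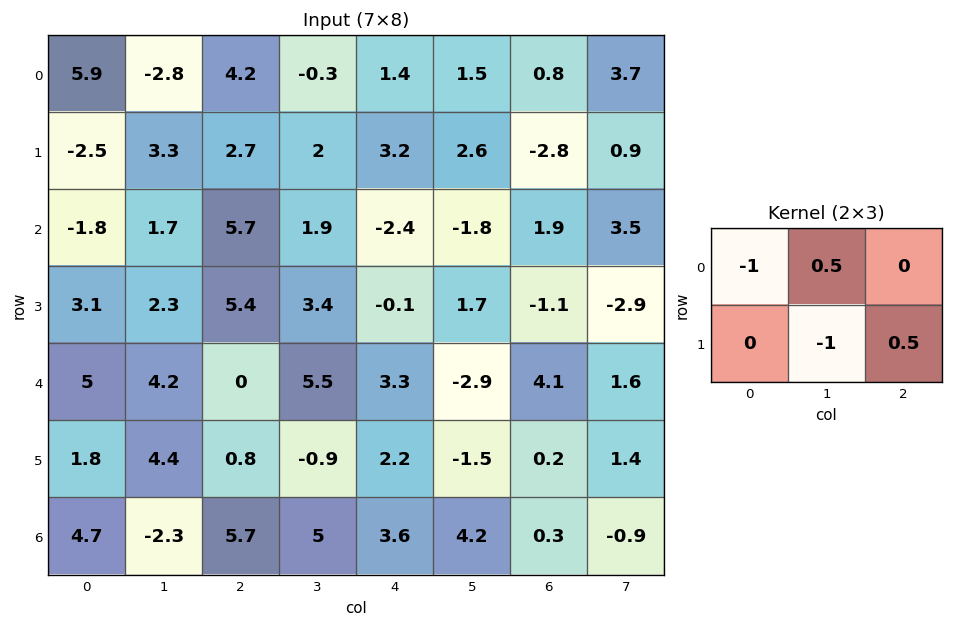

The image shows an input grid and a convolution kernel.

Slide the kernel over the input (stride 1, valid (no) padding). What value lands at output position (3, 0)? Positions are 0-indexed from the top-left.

The receptive field on the input at this output position is [3.1 2.3 5.4 / 5 4.2 0]. Elementwise product with the kernel and sum: 3.1·-1 + 2.3·0.5 + 4.2·-1 + 0·0.5.

-6.15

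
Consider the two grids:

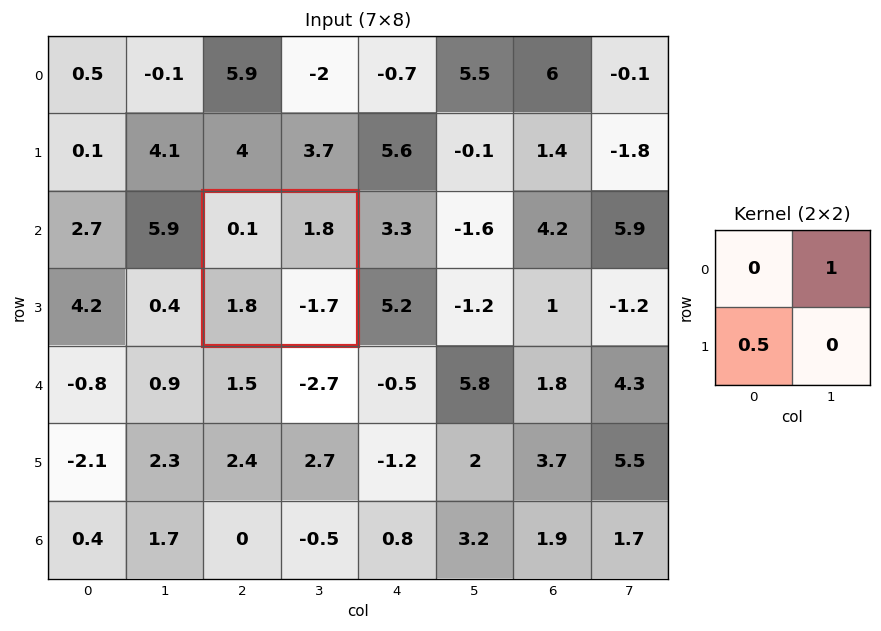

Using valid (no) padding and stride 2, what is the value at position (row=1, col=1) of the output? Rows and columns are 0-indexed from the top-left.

The receptive field on the input at this output position is [0.1 1.8 / 1.8 -1.7]. Elementwise product with the kernel and sum: 1.8·1 + 1.8·0.5.

2.7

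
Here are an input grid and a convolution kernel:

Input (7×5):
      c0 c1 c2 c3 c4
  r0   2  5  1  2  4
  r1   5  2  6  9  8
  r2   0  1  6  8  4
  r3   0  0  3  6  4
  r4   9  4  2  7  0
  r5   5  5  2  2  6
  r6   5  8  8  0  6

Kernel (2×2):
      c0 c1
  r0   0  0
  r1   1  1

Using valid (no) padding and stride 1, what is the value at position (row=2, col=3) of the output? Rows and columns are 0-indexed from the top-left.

10

The receptive field on the input at this output position is [8 4 / 6 4]. Elementwise product with the kernel and sum: 6·1 + 4·1.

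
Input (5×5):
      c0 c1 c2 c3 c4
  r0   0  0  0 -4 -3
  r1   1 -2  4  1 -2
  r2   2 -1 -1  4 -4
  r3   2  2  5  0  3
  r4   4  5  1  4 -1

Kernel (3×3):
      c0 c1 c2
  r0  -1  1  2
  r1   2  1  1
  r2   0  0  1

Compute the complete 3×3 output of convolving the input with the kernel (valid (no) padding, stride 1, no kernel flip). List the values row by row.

Output[0,0]: The receptive field on the input at this output position is [0 0 0 / 1 -2 4 / 2 -1 -1]. Elementwise product with the kernel and sum: 0·-1 + 0·1 + 0·2 + 1·2 + -2·1 + 4·1 + -1·1.

3 -3 -7
12 9 -6
7 21 9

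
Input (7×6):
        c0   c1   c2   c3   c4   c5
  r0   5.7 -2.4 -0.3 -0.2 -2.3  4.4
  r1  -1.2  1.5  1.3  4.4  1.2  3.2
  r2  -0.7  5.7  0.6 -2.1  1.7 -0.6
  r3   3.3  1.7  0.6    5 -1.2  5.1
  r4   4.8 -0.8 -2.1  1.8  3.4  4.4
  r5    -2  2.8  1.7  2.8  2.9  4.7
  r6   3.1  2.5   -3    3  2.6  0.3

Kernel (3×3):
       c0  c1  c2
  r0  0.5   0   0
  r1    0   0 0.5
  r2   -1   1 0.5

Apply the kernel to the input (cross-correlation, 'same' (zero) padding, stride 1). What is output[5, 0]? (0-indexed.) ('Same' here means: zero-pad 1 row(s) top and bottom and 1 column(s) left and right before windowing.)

The receptive field on the zero-padded input at this output position is [0 4.8 -0.8 / 0 -2 2.8 / 0 3.1 2.5]. Elementwise product with the kernel and sum: 0·0.5 + 2.8·0.5 + 0·-1 + 3.1·1 + 2.5·0.5.

5.75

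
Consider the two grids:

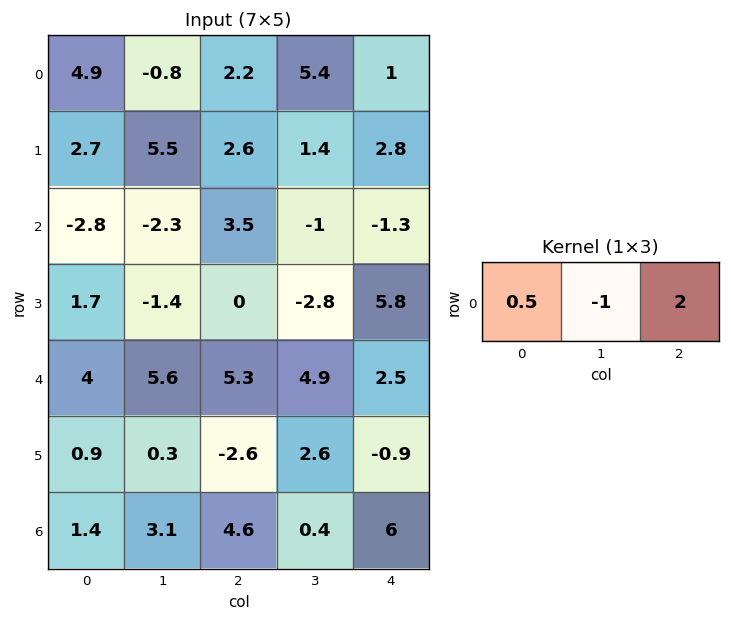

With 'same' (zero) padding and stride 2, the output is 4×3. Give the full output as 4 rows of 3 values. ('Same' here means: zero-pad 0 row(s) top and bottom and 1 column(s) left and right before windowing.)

-6.5 8.2 1.7
-1.8 -6.65 0.8
7.2 7.3 -0.05
4.8 -2.25 -5.8

Output[0,0]: The receptive field on the zero-padded input at this output position is [0 4.9 -0.8]. Elementwise product with the kernel and sum: 0·0.5 + 4.9·-1 + -0.8·2.
Output[0,1]: The receptive field on the zero-padded input at this output position is [-0.8 2.2 5.4]. Elementwise product with the kernel and sum: -0.8·0.5 + 2.2·-1 + 5.4·2.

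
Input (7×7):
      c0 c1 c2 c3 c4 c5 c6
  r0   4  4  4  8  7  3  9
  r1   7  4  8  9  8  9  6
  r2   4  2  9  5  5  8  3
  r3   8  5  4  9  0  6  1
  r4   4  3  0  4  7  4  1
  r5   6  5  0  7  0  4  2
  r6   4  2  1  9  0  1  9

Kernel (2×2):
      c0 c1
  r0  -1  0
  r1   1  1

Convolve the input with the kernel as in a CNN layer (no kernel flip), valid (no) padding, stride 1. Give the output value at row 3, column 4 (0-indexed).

11

The receptive field on the input at this output position is [0 6 / 7 4]. Elementwise product with the kernel and sum: 0·-1 + 7·1 + 4·1.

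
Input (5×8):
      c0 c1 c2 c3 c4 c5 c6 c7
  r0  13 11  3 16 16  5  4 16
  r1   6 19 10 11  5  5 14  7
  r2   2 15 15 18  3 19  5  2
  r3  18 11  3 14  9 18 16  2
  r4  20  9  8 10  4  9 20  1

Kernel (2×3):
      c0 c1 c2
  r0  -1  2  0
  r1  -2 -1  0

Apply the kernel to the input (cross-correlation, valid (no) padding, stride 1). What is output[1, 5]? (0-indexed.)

-20

The receptive field on the input at this output position is [5 14 7 / 19 5 2]. Elementwise product with the kernel and sum: 5·-1 + 14·2 + 19·-2 + 5·-1.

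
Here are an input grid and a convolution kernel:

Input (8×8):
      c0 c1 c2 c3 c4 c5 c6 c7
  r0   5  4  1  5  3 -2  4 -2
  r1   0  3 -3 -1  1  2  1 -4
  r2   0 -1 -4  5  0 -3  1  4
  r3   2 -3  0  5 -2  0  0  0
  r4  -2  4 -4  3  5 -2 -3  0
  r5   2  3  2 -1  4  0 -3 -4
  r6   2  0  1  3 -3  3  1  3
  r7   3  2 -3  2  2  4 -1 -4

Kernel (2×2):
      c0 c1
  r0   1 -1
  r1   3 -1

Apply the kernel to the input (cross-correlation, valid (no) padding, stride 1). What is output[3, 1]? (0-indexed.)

13

The receptive field on the input at this output position is [-3 0 / 4 -4]. Elementwise product with the kernel and sum: -3·1 + 0·-1 + 4·3 + -4·-1.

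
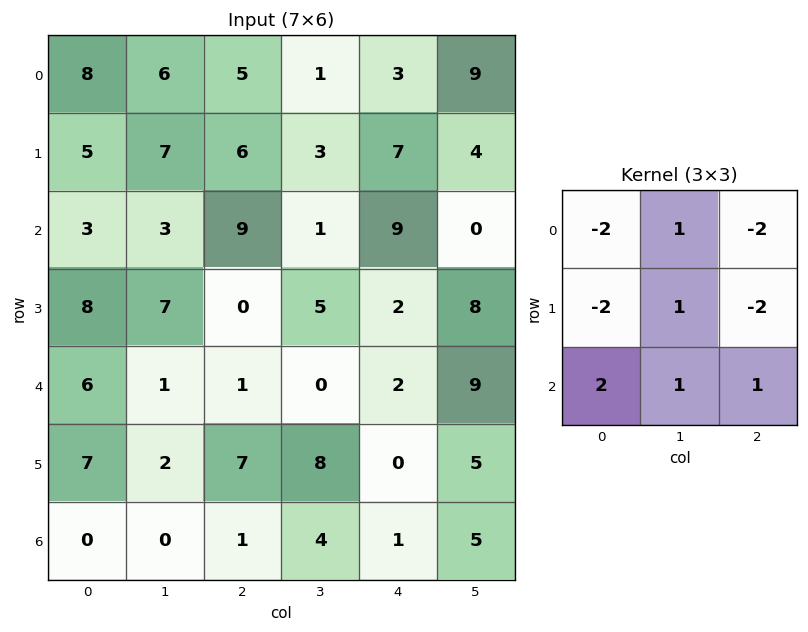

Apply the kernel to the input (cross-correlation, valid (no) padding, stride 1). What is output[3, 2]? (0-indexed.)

17

The receptive field on the input at this output position is [0 5 2 / 1 0 2 / 7 8 0]. Elementwise product with the kernel and sum: 0·-2 + 5·1 + 2·-2 + 1·-2 + 0·1 + 2·-2 + 7·2 + 8·1 + 0·1.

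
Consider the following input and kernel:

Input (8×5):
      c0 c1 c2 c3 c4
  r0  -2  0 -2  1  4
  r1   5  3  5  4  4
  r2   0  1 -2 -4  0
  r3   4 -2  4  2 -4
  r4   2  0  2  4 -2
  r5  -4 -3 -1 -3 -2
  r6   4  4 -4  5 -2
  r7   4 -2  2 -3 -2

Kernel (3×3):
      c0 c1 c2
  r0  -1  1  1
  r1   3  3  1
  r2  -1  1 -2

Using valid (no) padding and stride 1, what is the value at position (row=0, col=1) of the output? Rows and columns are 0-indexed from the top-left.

32

The receptive field on the input at this output position is [0 -2 1 / 3 5 4 / 1 -2 -4]. Elementwise product with the kernel and sum: 0·-1 + -2·1 + 1·1 + 3·3 + 5·3 + 4·1 + 1·-1 + -2·1 + -4·-2.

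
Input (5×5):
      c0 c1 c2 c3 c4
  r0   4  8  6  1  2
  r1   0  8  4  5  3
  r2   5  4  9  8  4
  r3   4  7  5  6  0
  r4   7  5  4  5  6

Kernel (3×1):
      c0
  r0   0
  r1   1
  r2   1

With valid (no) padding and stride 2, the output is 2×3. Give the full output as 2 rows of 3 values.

5 13 7
11 9 6

Output[0,0]: The receptive field on the input at this output position is [4 / 0 / 5]. Elementwise product with the kernel and sum: 0·1 + 5·1.
Output[0,1]: The receptive field on the input at this output position is [6 / 4 / 9]. Elementwise product with the kernel and sum: 4·1 + 9·1.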